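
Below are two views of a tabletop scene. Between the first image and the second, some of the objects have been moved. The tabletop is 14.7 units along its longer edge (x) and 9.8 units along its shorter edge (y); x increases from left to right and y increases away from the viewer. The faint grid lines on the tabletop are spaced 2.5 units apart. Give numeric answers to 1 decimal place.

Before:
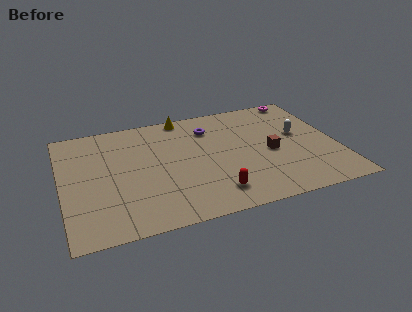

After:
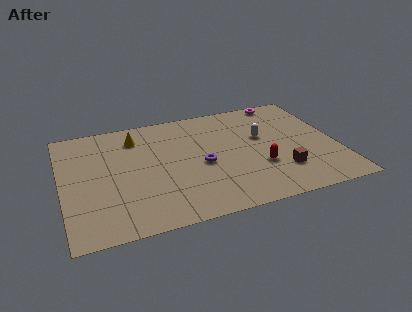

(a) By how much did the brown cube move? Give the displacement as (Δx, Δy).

(0.4, -1.8)

From the two frames, the brown cube sits at roughly (11.1, 4.4) before and (11.5, 2.6) after.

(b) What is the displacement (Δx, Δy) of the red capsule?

(2.6, 1.5)

The red capsule was at about (7.8, 1.8) and moved to about (10.4, 3.3).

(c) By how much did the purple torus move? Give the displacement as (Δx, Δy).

(-0.7, -3.1)

The purple torus was at about (8.1, 7.5) and moved to about (7.4, 4.4).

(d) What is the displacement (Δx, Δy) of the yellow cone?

(-2.7, -1.2)

The yellow cone was at about (6.8, 9.0) and moved to about (4.1, 7.8).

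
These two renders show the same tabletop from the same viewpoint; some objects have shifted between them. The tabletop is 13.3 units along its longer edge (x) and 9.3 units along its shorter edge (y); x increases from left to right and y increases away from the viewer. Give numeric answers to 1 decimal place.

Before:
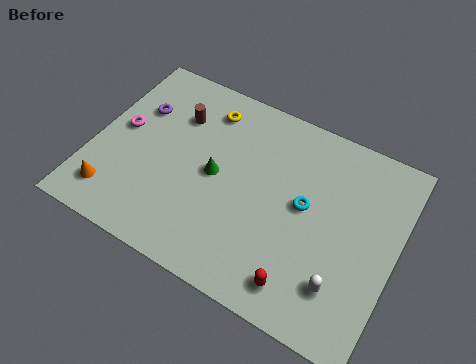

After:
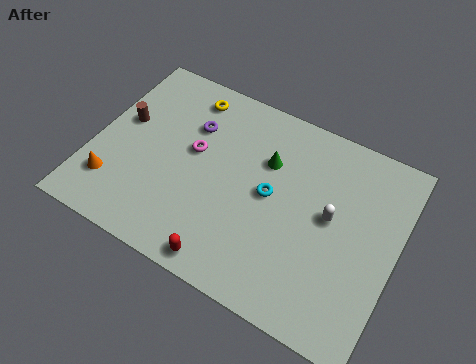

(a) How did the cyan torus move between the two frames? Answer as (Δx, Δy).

(-1.5, -0.2)

The cyan torus was at about (9.3, 5.0) and moved to about (7.8, 4.8).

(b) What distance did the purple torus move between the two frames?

2.4

The purple torus moved from about (1.6, 6.3) to (4.0, 6.5), a distance of √(2.4² + 0.2²) ≈ 2.4.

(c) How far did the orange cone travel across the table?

0.5

From (1.3, 1.7) to (1.2, 2.2), the orange cone covered √(0.1² + 0.5²) ≈ 0.5 units.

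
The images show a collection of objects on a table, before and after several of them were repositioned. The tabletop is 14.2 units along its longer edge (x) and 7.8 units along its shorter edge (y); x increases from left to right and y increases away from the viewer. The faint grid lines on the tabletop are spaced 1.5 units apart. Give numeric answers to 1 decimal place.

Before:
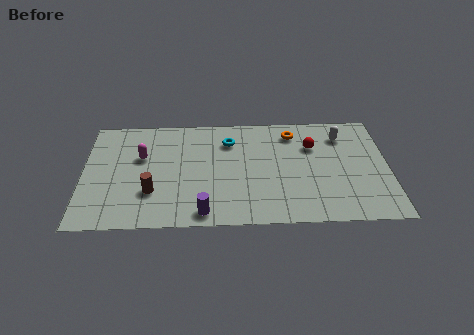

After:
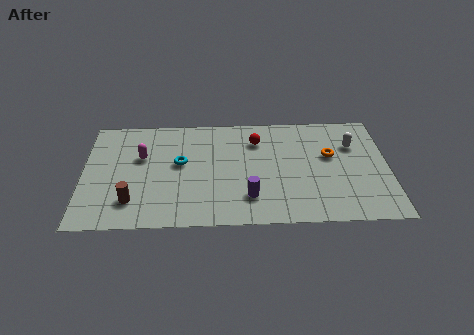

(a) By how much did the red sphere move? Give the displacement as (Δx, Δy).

(-2.6, 0.5)

The red sphere started near (10.7, 5.4) and ended near (8.1, 5.9).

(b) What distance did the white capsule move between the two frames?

0.9

From (12.1, 6.1) to (12.6, 5.4), the white capsule covered √(0.5² + 0.7²) ≈ 0.9 units.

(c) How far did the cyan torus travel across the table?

2.7

The cyan torus was near (6.8, 5.9) before and (4.5, 4.4) after, so it travelled √(2.3² + 1.5²) ≈ 2.7 units.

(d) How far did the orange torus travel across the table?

2.4

The orange torus was near (9.8, 6.4) before and (11.5, 4.7) after, so it travelled √(1.7² + 1.7²) ≈ 2.4 units.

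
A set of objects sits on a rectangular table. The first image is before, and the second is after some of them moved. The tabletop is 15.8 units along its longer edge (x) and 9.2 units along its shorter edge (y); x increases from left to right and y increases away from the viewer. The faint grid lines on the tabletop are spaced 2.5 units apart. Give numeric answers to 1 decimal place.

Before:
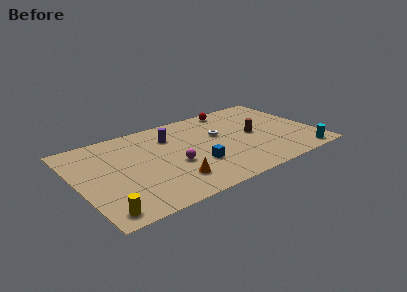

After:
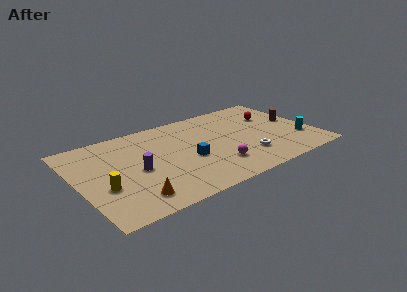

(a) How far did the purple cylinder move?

3.7

The purple cylinder was near (6.5, 6.8) before and (3.8, 4.2) after, so it travelled √(2.7² + 2.6²) ≈ 3.7 units.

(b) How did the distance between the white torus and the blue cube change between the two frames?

+0.7

They were about 3.3 units apart before and 4.0 after — 0.7 units further apart.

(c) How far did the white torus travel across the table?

3.5

The white torus was near (9.6, 5.6) before and (10.9, 2.4) after, so it travelled √(1.3² + 3.2²) ≈ 3.5 units.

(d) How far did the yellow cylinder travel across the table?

2.3

From (1.1, 1.1) to (1.5, 3.4), the yellow cylinder covered √(0.4² + 2.3²) ≈ 2.3 units.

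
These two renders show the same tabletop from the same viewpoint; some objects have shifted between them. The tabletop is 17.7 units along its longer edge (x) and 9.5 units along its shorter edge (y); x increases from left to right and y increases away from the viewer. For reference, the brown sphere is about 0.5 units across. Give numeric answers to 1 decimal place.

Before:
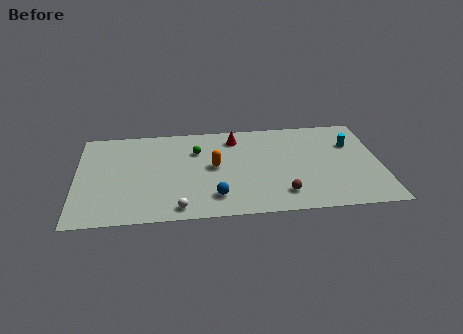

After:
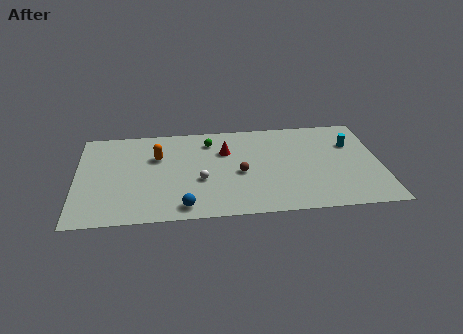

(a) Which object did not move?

the cyan cylinder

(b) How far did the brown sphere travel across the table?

3.3

The brown sphere was near (11.9, 1.9) before and (9.5, 4.2) after, so it travelled √(2.4² + 2.3²) ≈ 3.3 units.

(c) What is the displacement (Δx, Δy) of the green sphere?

(0.8, 0.9)

The green sphere started near (7.0, 6.7) and ended near (7.8, 7.6).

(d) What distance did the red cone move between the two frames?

1.4

The red cone moved from about (9.3, 7.8) to (8.7, 6.5), a distance of √(0.6² + 1.3²) ≈ 1.4.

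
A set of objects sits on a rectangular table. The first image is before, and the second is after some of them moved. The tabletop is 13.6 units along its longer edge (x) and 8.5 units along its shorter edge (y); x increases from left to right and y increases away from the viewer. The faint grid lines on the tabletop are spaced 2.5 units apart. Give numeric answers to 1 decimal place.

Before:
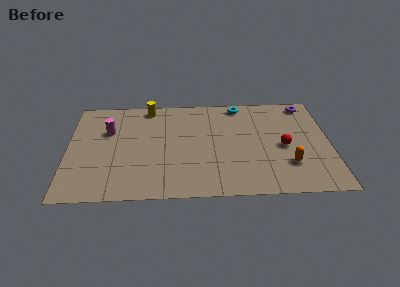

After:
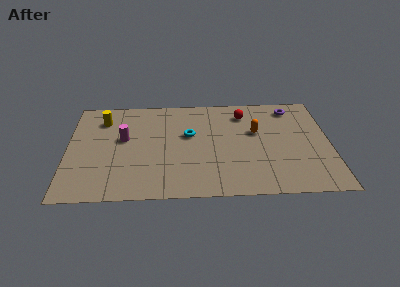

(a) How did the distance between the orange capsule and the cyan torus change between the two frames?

-2.2

They were about 5.7 units apart before and 3.5 after — 2.2 units closer together.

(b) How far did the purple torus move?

0.9

The purple torus was near (12.5, 7.5) before and (11.7, 7.2) after, so it travelled √(0.8² + 0.3²) ≈ 0.9 units.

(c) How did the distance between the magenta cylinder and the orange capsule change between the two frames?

-2.9

The distance was about 9.8 in the first image and 6.9 in the second, so they moved 2.9 units closer together.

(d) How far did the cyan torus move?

3.7

The cyan torus moved from about (9.0, 7.6) to (6.3, 5.1), a distance of √(2.7² + 2.5²) ≈ 3.7.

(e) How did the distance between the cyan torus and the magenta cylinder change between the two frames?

-3.8

Before: roughly 7.2 units apart; after: 3.4. That's 3.8 units closer together.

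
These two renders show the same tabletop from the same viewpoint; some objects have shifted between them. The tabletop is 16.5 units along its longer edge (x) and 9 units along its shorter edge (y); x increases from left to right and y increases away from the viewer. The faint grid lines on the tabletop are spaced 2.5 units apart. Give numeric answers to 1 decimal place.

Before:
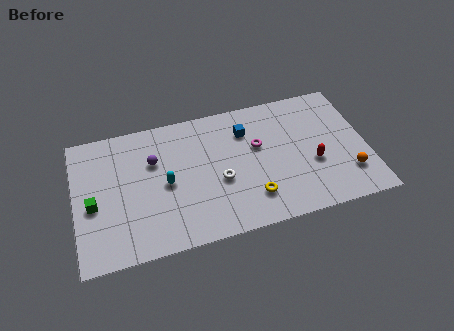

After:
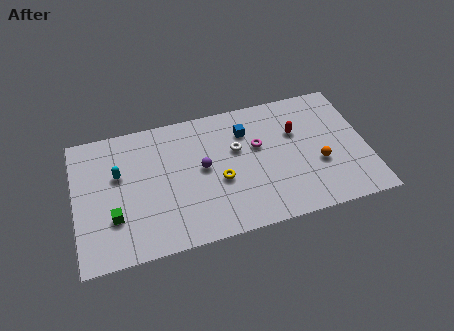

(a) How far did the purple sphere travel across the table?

3.0

The purple sphere was near (4.5, 6.0) before and (7.2, 4.8) after, so it travelled √(2.7² + 1.2²) ≈ 3.0 units.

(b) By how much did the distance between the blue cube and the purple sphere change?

-2.1

They were about 5.3 units apart before and 3.2 after — 2.1 units closer together.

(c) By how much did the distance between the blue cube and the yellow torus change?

-1.2

The distance was about 4.6 in the first image and 3.4 in the second, so they moved 1.2 units closer together.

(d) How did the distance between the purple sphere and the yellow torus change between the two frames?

-5.2

Before: roughly 6.6 units apart; after: 1.4. That's 5.2 units closer together.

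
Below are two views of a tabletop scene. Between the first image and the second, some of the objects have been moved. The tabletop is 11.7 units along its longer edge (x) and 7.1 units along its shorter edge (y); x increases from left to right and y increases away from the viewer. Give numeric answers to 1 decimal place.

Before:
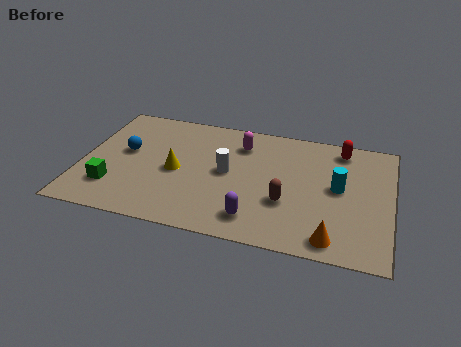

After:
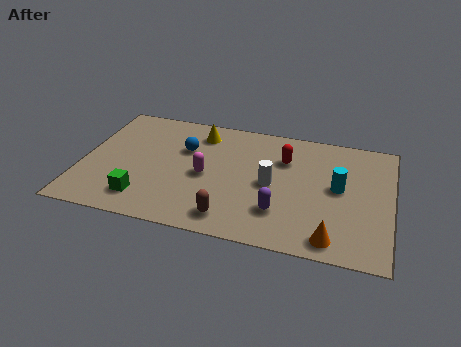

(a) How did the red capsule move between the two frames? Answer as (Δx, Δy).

(-2.1, -1.1)

From the two frames, the red capsule sits at roughly (9.7, 6.1) before and (7.6, 5.0) after.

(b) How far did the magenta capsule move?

2.5

The magenta capsule moved from about (5.9, 5.5) to (4.7, 3.3), a distance of √(1.2² + 2.2²) ≈ 2.5.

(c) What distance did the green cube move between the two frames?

1.3

The green cube moved from about (1.3, 1.8) to (2.5, 1.4), a distance of √(1.2² + 0.4²) ≈ 1.3.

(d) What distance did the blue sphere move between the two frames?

2.3

From (1.6, 4.0) to (3.8, 4.7), the blue sphere covered √(2.2² + 0.7²) ≈ 2.3 units.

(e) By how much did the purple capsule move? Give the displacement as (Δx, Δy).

(0.9, 0.6)

The purple capsule was at about (6.7, 1.3) and moved to about (7.6, 1.9).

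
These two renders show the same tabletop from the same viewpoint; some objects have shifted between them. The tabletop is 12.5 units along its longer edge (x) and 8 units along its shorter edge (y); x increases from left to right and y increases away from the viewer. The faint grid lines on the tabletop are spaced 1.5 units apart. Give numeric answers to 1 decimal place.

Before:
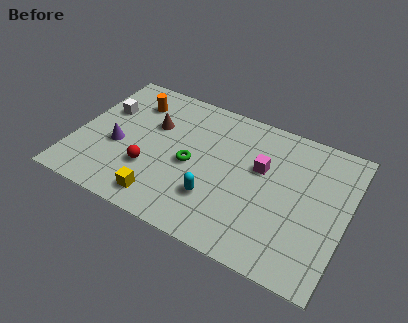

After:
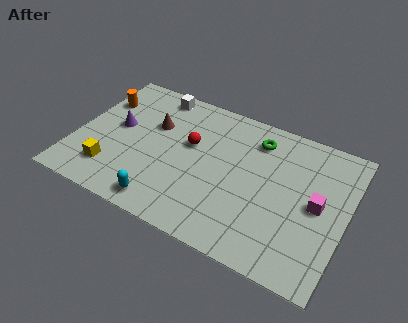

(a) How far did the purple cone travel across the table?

1.1

The purple cone moved from about (2.0, 3.3) to (1.8, 4.4), a distance of √(0.2² + 1.1²) ≈ 1.1.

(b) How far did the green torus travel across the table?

3.8

From (5.4, 3.7) to (8.1, 6.4), the green torus covered √(2.7² + 2.7²) ≈ 3.8 units.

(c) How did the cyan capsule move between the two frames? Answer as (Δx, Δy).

(-2.2, -1.3)

From the two frames, the cyan capsule sits at roughly (6.7, 2.3) before and (4.5, 1.0) after.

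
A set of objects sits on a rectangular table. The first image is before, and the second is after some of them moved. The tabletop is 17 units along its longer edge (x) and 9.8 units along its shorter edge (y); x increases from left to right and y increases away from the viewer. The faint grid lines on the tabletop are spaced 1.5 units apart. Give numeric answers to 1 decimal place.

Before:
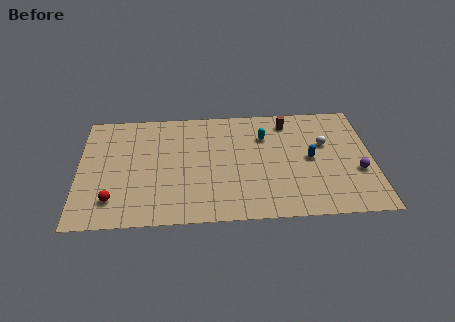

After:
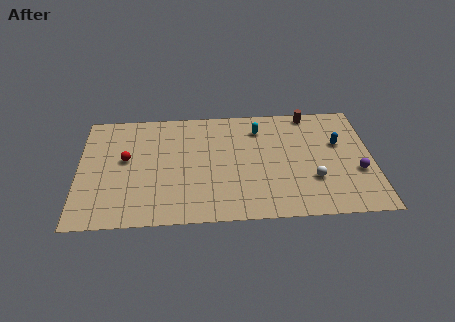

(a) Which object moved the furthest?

the red sphere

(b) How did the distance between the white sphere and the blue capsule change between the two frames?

+1.9

Before: roughly 1.5 units apart; after: 3.4. That's 1.9 units further apart.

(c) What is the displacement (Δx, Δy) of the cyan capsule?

(-0.3, 0.7)

From the two frames, the cyan capsule sits at roughly (10.8, 7.0) before and (10.5, 7.7) after.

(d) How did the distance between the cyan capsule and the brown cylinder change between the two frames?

+1.4

Before: roughly 1.8 units apart; after: 3.2. That's 1.4 units further apart.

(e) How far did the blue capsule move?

2.1

The blue capsule moved from about (13.4, 4.9) to (15.1, 6.1), a distance of √(1.7² + 1.2²) ≈ 2.1.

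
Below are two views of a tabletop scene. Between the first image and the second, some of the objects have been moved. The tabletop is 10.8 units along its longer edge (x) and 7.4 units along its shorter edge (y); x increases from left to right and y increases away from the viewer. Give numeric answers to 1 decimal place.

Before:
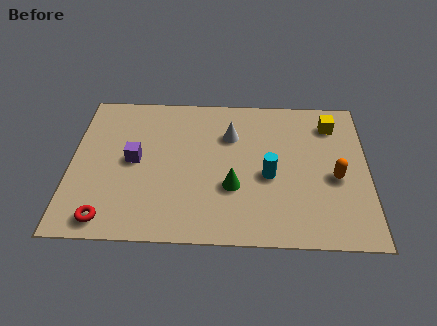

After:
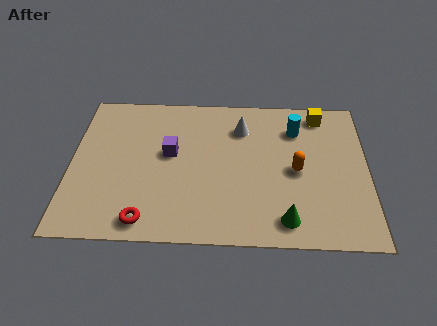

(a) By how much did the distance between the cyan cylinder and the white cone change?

-0.4

Before: roughly 2.4 units apart; after: 2.0. That's 0.4 units closer together.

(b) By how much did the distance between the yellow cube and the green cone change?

+0.6

Before: roughly 4.9 units apart; after: 5.5. That's 0.6 units further apart.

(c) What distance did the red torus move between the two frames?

1.4

The red torus moved from about (1.4, 0.9) to (2.8, 0.9), a distance of √(1.4² + 0.0²) ≈ 1.4.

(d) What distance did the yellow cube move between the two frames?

0.6

The yellow cube moved from about (9.5, 5.9) to (9.1, 6.4), a distance of √(0.4² + 0.5²) ≈ 0.6.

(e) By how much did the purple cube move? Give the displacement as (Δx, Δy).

(1.3, 0.4)

The purple cube started near (2.3, 3.8) and ended near (3.6, 4.2).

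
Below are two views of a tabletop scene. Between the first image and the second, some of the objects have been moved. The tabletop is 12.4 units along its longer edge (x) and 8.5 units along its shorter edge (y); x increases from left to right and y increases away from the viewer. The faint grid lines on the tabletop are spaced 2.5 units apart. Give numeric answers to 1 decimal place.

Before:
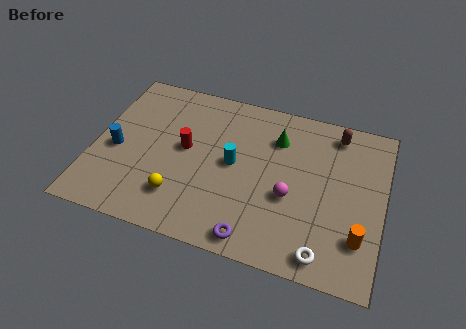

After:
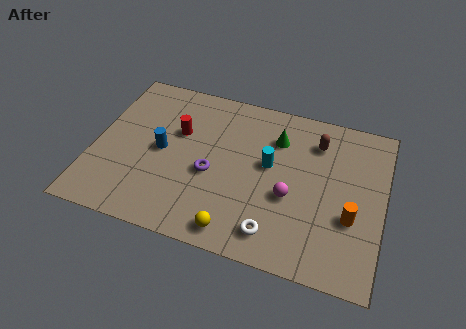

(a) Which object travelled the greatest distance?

the purple torus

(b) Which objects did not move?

the green cone and the magenta sphere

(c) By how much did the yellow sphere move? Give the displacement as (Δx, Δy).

(2.5, -1.0)

From the two frames, the yellow sphere sits at roughly (3.9, 2.0) before and (6.4, 1.0) after.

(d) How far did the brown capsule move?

1.1

The brown capsule was near (10.2, 7.3) before and (9.4, 6.6) after, so it travelled √(0.8² + 0.7²) ≈ 1.1 units.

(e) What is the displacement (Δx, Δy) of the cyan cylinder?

(1.5, 0.4)

The cyan cylinder started near (6.0, 4.4) and ended near (7.5, 4.8).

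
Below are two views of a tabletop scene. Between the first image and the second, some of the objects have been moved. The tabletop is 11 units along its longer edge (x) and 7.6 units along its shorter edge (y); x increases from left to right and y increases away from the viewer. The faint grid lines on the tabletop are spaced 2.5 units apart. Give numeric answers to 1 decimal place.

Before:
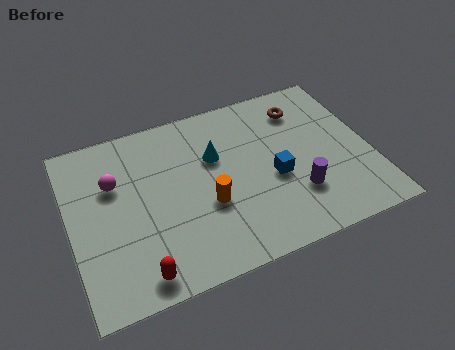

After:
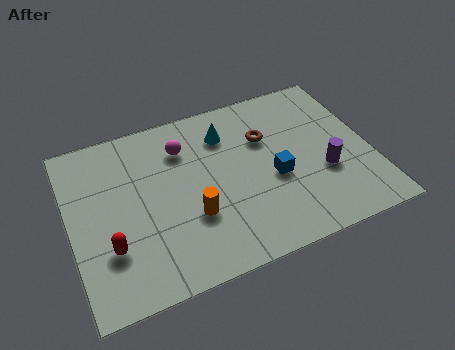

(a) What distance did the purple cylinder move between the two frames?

1.3

From (8.1, 2.2) to (9.2, 2.8), the purple cylinder covered √(1.1² + 0.6²) ≈ 1.3 units.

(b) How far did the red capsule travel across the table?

1.7

The red capsule was near (2.2, 0.9) before and (1.3, 2.3) after, so it travelled √(0.9² + 1.4²) ≈ 1.7 units.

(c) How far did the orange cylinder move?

0.7

From (4.9, 2.9) to (4.3, 2.6), the orange cylinder covered √(0.6² + 0.3²) ≈ 0.7 units.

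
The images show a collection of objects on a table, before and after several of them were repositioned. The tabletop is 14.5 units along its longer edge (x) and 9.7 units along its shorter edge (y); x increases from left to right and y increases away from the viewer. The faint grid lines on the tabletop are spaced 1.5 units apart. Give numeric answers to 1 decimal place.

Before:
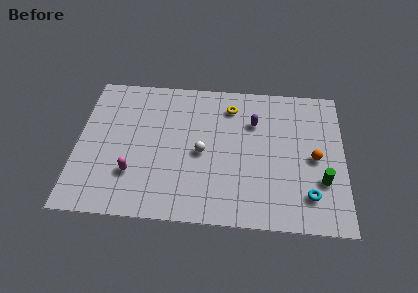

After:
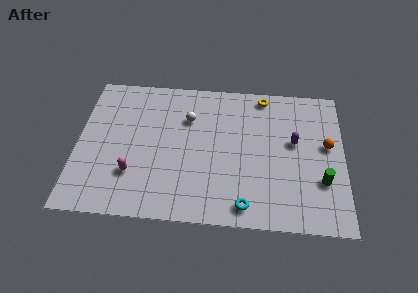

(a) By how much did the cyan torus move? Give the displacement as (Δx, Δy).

(-3.4, -0.9)

The cyan torus was at about (12.6, 2.1) and moved to about (9.2, 1.2).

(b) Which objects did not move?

the green cylinder and the magenta capsule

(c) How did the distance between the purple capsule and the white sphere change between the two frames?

+2.3

The distance was about 3.6 in the first image and 5.9 in the second, so they moved 2.3 units further apart.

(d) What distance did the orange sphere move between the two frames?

1.1

From (12.9, 4.6) to (13.6, 5.5), the orange sphere covered √(0.7² + 0.9²) ≈ 1.1 units.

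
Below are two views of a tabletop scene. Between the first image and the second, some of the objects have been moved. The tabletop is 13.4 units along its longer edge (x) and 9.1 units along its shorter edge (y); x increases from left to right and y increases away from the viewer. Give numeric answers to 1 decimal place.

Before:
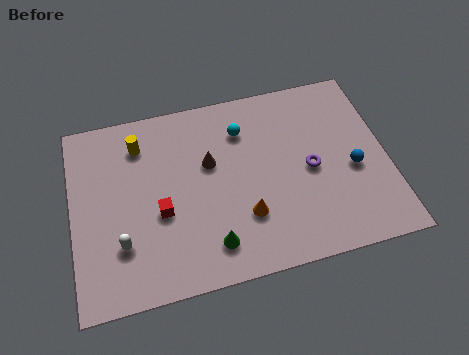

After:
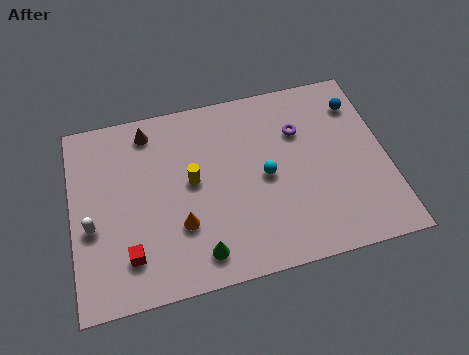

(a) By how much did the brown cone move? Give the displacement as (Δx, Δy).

(-2.5, 2.2)

The brown cone was at about (5.9, 5.6) and moved to about (3.4, 7.8).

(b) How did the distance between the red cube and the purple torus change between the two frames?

+2.2

The distance was about 6.4 in the first image and 8.6 in the second, so they moved 2.2 units further apart.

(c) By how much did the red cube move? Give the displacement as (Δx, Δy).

(-1.4, -1.7)

From the two frames, the red cube sits at roughly (3.7, 3.7) before and (2.3, 2.0) after.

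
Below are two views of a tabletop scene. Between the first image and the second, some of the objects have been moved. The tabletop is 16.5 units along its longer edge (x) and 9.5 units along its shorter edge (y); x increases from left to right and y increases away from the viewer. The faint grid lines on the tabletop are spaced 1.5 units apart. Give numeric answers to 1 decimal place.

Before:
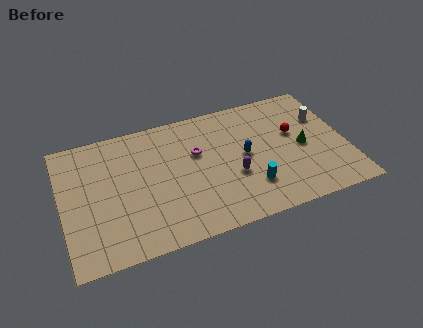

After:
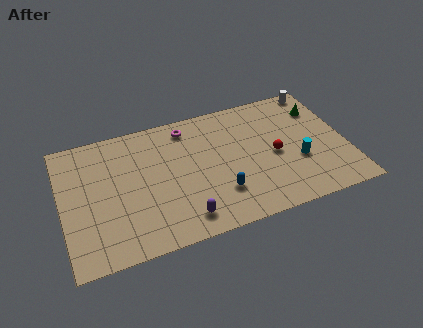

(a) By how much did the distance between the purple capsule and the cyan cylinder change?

+5.8

Before: roughly 1.4 units apart; after: 7.2. That's 5.8 units further apart.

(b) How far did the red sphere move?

1.8

From (13.6, 5.7) to (12.3, 4.4), the red sphere covered √(1.3² + 1.3²) ≈ 1.8 units.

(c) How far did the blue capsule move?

2.9

The blue capsule was near (10.6, 4.9) before and (8.9, 2.6) after, so it travelled √(1.7² + 2.3²) ≈ 2.9 units.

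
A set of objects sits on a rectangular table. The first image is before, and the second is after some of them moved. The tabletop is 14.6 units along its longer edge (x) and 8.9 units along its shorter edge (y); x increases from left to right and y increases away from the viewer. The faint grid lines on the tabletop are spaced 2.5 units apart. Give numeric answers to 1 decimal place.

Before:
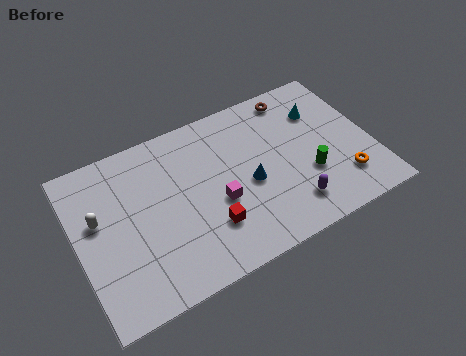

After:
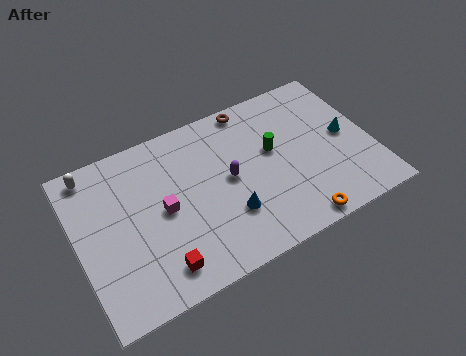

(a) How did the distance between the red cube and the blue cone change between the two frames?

+1.2

They were about 2.6 units apart before and 3.8 after — 1.2 units further apart.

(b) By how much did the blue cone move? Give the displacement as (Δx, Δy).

(-1.2, -1.2)

The blue cone was at about (8.4, 3.9) and moved to about (7.2, 2.7).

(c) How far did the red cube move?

2.8

The red cube moved from about (6.2, 2.5) to (3.6, 1.5), a distance of √(2.6² + 1.0²) ≈ 2.8.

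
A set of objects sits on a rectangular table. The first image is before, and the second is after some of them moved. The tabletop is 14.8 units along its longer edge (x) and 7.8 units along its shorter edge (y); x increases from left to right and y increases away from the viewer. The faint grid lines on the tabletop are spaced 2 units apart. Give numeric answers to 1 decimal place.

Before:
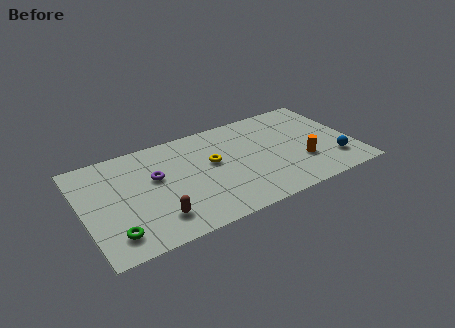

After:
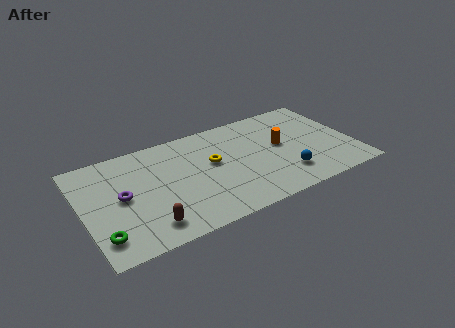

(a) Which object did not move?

the yellow torus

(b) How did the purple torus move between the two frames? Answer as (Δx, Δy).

(-1.9, -0.7)

The purple torus started near (4.0, 4.7) and ended near (2.1, 4.0).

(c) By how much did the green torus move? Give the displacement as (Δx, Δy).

(-0.6, 0.1)

The green torus was at about (1.4, 1.5) and moved to about (0.8, 1.6).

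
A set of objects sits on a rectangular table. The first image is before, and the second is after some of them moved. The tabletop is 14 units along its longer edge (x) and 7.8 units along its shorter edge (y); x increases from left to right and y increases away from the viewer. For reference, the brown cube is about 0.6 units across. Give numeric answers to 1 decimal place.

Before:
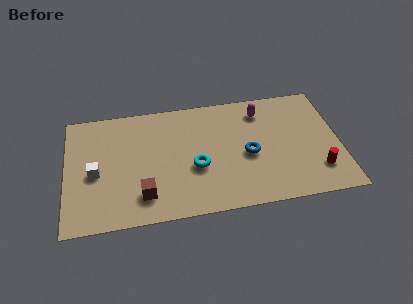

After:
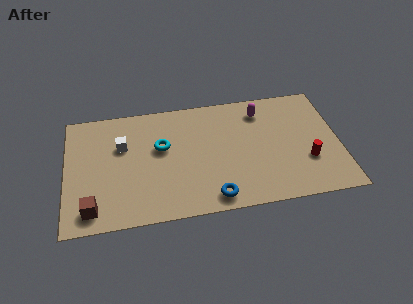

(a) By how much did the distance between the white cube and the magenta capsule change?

-1.7

The distance was about 9.0 in the first image and 7.3 in the second, so they moved 1.7 units closer together.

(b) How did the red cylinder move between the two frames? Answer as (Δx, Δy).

(-0.5, 0.7)

From the two frames, the red cylinder sits at roughly (12.8, 1.9) before and (12.3, 2.6) after.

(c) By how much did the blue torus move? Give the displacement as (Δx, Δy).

(-1.9, -2.5)

From the two frames, the blue torus sits at roughly (9.3, 3.5) before and (7.4, 1.0) after.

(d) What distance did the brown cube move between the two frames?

2.6

The brown cube was near (3.9, 1.7) before and (1.3, 1.2) after, so it travelled √(2.6² + 0.5²) ≈ 2.6 units.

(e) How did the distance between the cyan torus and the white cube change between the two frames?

-3.1

Before: roughly 5.1 units apart; after: 2.0. That's 3.1 units closer together.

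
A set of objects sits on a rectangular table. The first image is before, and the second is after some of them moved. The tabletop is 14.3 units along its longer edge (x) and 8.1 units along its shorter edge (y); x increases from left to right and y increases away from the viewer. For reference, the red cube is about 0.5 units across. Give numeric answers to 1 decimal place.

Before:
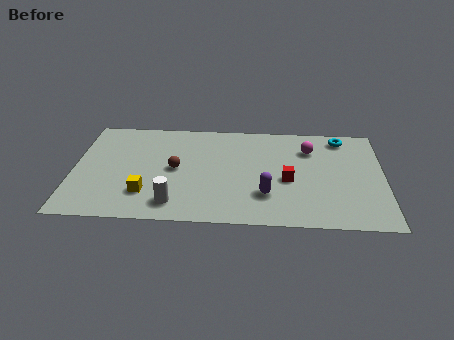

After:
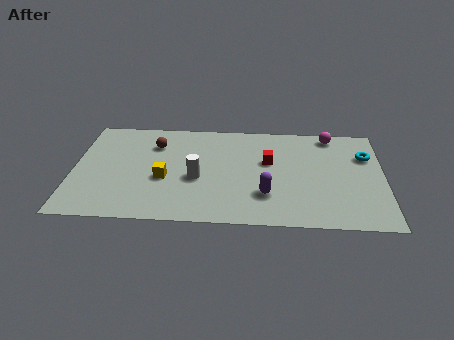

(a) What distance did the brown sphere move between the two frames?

2.1

From (4.7, 4.1) to (3.7, 6.0), the brown sphere covered √(1.0² + 1.9²) ≈ 2.1 units.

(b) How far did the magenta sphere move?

1.6

From (10.9, 6.0) to (11.9, 7.2), the magenta sphere covered √(1.0² + 1.2²) ≈ 1.6 units.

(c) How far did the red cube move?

1.7

The red cube was near (9.9, 3.5) before and (9.0, 4.9) after, so it travelled √(0.9² + 1.4²) ≈ 1.7 units.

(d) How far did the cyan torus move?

1.8

The cyan torus moved from about (12.4, 7.0) to (13.5, 5.6), a distance of √(1.1² + 1.4²) ≈ 1.8.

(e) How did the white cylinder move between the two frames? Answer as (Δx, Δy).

(1.0, 2.0)

From the two frames, the white cylinder sits at roughly (4.7, 1.4) before and (5.7, 3.4) after.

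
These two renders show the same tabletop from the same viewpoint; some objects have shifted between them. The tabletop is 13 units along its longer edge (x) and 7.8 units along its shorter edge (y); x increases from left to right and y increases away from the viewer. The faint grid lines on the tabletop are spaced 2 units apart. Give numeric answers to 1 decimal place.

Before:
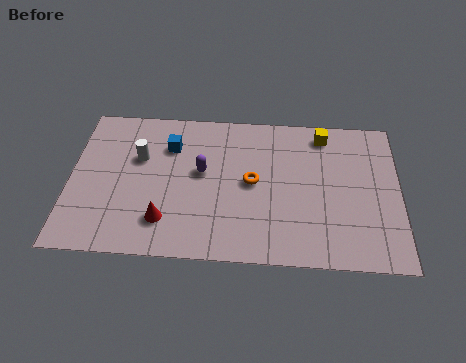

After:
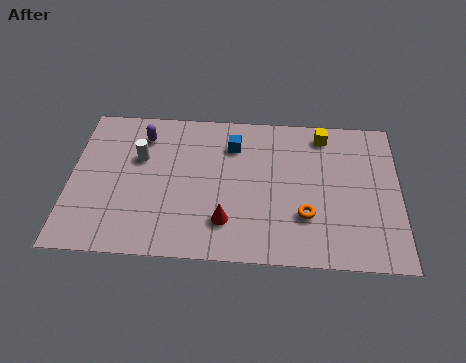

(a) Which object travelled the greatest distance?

the purple capsule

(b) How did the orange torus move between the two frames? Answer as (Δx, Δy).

(2.1, -1.6)

The orange torus started near (7.2, 4.0) and ended near (9.3, 2.4).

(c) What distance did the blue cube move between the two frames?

2.5

The blue cube was near (3.9, 5.7) before and (6.4, 5.9) after, so it travelled √(2.5² + 0.2²) ≈ 2.5 units.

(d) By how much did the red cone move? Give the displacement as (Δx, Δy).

(2.4, 0.1)

The red cone was at about (3.8, 1.8) and moved to about (6.2, 1.9).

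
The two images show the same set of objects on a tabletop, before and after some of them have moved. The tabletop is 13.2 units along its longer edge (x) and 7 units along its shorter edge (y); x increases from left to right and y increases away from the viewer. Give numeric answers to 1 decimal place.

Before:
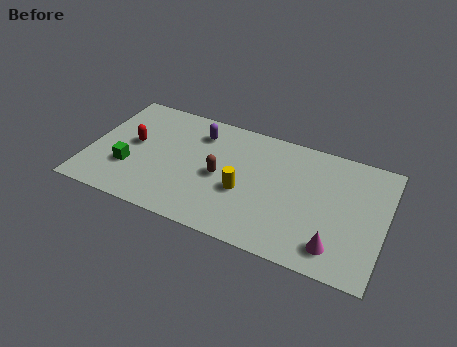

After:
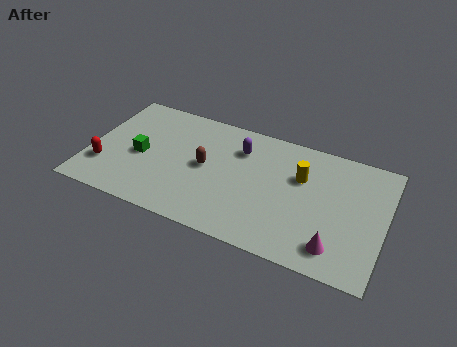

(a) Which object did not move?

the magenta cone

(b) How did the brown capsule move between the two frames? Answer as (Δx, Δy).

(-0.7, 0.3)

The brown capsule was at about (5.9, 3.3) and moved to about (5.2, 3.6).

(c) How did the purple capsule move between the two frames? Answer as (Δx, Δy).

(1.9, -0.3)

The purple capsule started near (4.7, 5.5) and ended near (6.6, 5.2).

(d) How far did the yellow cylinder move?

3.0

The yellow cylinder moved from about (7.0, 2.8) to (9.4, 4.6), a distance of √(2.4² + 1.8²) ≈ 3.0.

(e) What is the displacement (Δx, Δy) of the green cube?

(0.4, 0.9)

The green cube was at about (1.9, 2.3) and moved to about (2.3, 3.2).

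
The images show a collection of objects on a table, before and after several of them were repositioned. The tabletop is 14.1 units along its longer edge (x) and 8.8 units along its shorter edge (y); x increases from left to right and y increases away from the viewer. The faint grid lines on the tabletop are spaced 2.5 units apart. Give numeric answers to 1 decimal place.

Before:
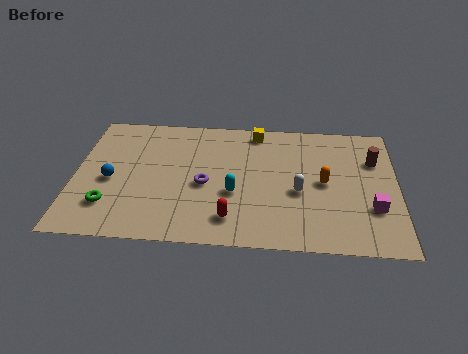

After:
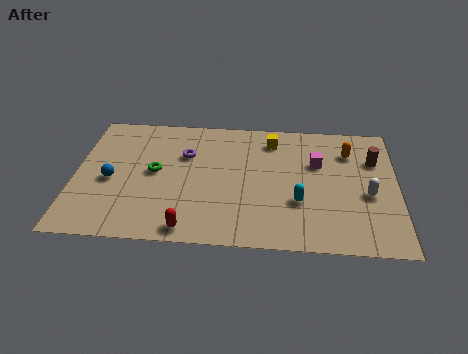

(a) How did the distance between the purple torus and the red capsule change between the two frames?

+2.5

The distance was about 2.5 in the first image and 5.0 in the second, so they moved 2.5 units further apart.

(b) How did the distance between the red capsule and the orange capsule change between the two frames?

+4.1

The distance was about 4.8 in the first image and 8.9 in the second, so they moved 4.1 units further apart.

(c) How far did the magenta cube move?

3.8

From (13.0, 2.8) to (10.6, 5.7), the magenta cube covered √(2.4² + 2.9²) ≈ 3.8 units.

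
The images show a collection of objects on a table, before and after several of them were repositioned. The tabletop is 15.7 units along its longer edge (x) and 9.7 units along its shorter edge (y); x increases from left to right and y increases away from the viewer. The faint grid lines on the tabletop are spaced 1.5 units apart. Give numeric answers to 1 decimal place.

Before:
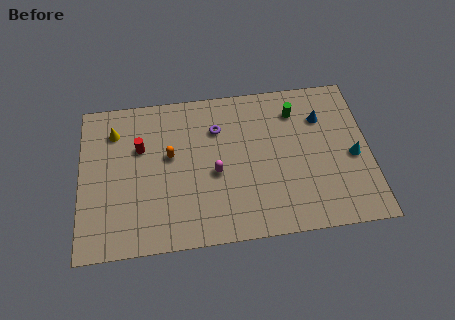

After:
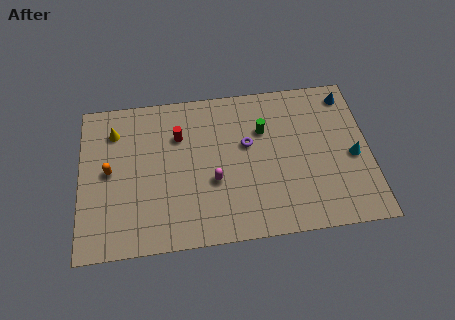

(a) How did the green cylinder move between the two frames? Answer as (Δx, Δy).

(-1.8, -1.0)

The green cylinder started near (11.8, 7.6) and ended near (10.0, 6.6).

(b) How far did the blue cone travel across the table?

2.0

From (13.2, 7.0) to (14.7, 8.3), the blue cone covered √(1.5² + 1.3²) ≈ 2.0 units.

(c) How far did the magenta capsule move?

0.5

The magenta capsule moved from about (7.3, 4.2) to (7.2, 3.7), a distance of √(0.1² + 0.5²) ≈ 0.5.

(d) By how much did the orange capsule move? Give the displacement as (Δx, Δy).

(-3.3, -0.6)

From the two frames, the orange capsule sits at roughly (4.9, 5.6) before and (1.6, 5.0) after.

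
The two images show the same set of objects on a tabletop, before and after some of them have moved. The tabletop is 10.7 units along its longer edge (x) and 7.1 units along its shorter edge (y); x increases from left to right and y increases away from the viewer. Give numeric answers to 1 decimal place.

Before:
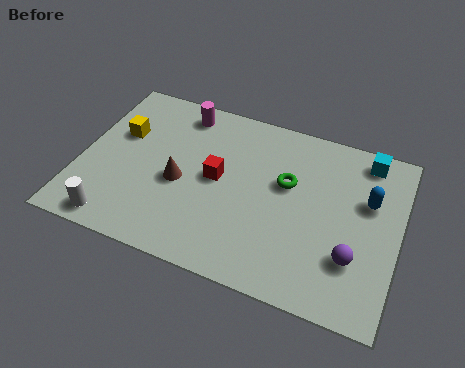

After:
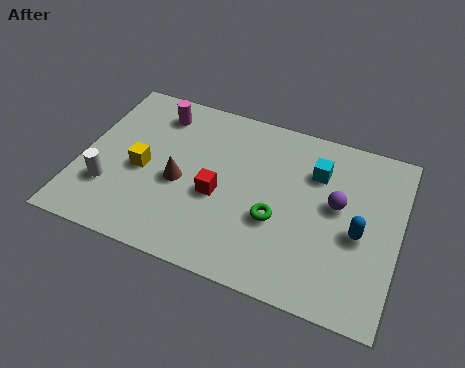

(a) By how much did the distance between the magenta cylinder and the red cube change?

+0.9

They were about 2.8 units apart before and 3.7 after — 0.9 units further apart.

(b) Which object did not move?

the brown cone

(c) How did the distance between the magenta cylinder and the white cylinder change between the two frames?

-1.6

Before: roughly 5.5 units apart; after: 3.9. That's 1.6 units closer together.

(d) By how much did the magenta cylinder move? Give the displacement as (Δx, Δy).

(-0.8, -0.3)

From the two frames, the magenta cylinder sits at roughly (3.1, 6.1) before and (2.3, 5.8) after.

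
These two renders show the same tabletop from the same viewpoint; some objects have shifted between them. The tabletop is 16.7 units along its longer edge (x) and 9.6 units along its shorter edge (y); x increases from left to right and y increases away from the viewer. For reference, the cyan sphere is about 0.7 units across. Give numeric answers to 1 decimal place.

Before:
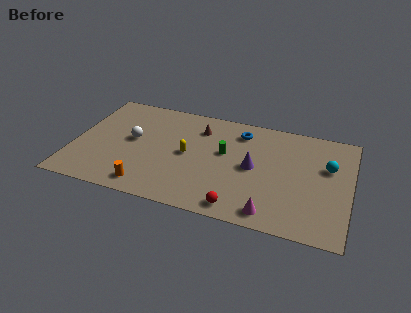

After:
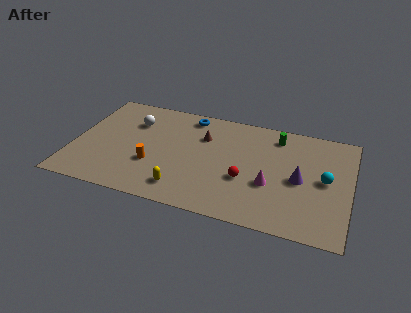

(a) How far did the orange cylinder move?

2.0

The orange cylinder moved from about (4.8, 1.3) to (4.9, 3.3), a distance of √(0.1² + 2.0²) ≈ 2.0.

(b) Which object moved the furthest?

the green cylinder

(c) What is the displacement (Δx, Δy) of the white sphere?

(-0.1, 1.7)

The white sphere was at about (3.5, 5.2) and moved to about (3.4, 6.9).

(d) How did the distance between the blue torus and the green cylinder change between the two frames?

+3.1

Before: roughly 2.3 units apart; after: 5.4. That's 3.1 units further apart.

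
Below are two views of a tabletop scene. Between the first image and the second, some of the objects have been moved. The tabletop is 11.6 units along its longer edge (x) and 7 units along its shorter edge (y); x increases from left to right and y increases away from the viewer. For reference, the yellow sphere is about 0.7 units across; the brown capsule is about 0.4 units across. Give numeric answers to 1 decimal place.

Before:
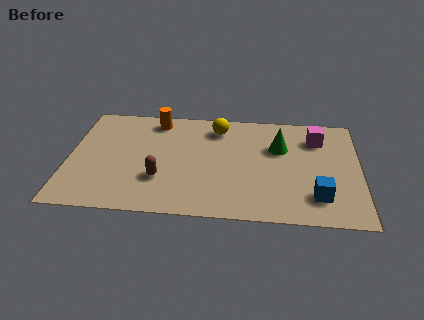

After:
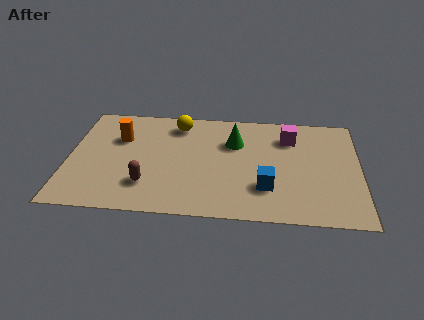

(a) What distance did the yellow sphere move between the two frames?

1.6

The yellow sphere moved from about (5.9, 5.7) to (4.3, 5.8), a distance of √(1.6² + 0.1²) ≈ 1.6.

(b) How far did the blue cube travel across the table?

2.0

From (9.9, 1.6) to (7.9, 2.0), the blue cube covered √(2.0² + 0.4²) ≈ 2.0 units.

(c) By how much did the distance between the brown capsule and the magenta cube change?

-0.3

Before: roughly 6.9 units apart; after: 6.6. That's 0.3 units closer together.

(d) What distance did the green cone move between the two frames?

1.8

The green cone was near (8.4, 4.6) before and (6.6, 4.8) after, so it travelled √(1.8² + 0.2²) ≈ 1.8 units.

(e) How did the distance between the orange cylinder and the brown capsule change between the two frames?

-0.7

They were about 3.8 units apart before and 3.1 after — 0.7 units closer together.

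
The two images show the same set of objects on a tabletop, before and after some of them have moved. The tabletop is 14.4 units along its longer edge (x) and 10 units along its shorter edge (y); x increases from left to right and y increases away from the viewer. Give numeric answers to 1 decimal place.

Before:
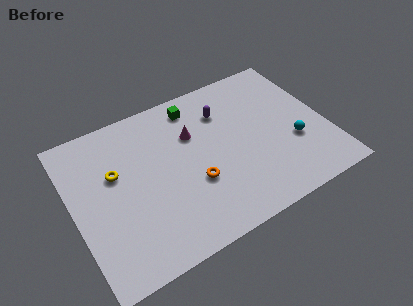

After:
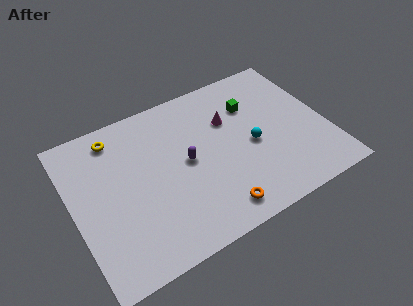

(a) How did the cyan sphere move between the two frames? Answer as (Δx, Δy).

(-2.3, 0.9)

The cyan sphere was at about (12.4, 3.6) and moved to about (10.1, 4.5).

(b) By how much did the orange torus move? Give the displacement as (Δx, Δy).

(0.9, -2.2)

The orange torus was at about (6.6, 3.6) and moved to about (7.5, 1.4).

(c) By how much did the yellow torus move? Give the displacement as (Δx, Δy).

(0.3, 2.3)

The yellow torus started near (2.5, 6.2) and ended near (2.8, 8.5).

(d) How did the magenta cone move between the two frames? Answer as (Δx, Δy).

(2.1, 0.0)

The magenta cone was at about (7.0, 6.7) and moved to about (9.1, 6.7).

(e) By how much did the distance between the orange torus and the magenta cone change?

+2.4

Before: roughly 3.1 units apart; after: 5.5. That's 2.4 units further apart.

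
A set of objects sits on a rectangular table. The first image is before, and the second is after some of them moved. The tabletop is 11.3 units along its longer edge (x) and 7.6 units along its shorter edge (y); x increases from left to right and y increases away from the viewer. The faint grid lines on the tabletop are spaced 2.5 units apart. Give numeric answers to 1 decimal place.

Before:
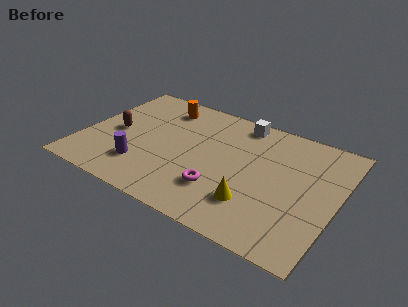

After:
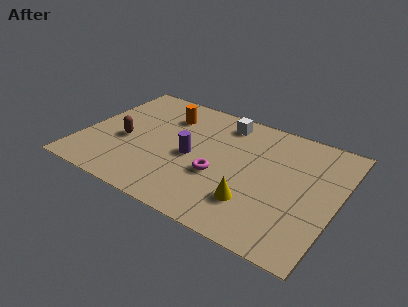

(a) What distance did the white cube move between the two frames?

0.8

The white cube moved from about (6.6, 6.7) to (5.9, 6.4), a distance of √(0.7² + 0.3²) ≈ 0.8.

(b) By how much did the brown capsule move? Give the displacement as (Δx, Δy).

(0.5, -0.4)

From the two frames, the brown capsule sits at roughly (1.4, 3.6) before and (1.9, 3.2) after.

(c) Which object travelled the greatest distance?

the purple cylinder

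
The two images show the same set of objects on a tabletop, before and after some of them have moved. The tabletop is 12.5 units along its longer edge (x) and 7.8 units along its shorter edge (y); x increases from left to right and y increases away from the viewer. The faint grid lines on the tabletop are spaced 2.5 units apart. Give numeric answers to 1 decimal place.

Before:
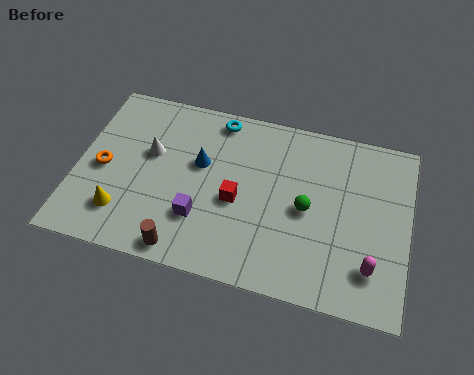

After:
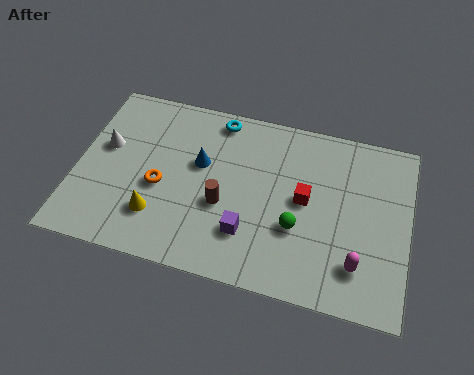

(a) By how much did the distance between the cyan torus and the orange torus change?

-1.2

They were about 5.3 units apart before and 4.1 after — 1.2 units closer together.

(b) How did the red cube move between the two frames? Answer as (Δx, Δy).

(2.5, 0.7)

The red cube started near (6.1, 3.4) and ended near (8.6, 4.1).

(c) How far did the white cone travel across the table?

1.7

The white cone was near (2.7, 4.7) before and (1.0, 4.6) after, so it travelled √(1.7² + 0.1²) ≈ 1.7 units.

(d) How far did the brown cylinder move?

2.6

The brown cylinder moved from about (4.3, 0.8) to (5.6, 3.1), a distance of √(1.3² + 2.3²) ≈ 2.6.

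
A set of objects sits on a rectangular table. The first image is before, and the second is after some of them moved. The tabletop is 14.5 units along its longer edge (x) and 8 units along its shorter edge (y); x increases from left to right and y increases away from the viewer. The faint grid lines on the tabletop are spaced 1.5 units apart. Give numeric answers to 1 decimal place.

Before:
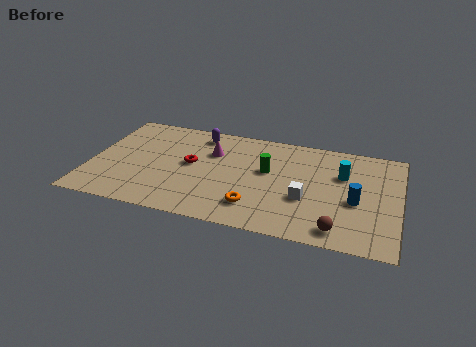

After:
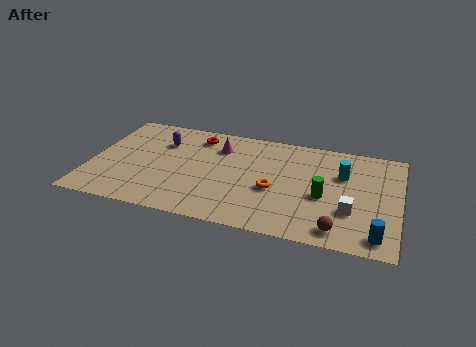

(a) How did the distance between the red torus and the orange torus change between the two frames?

+1.0

The distance was about 4.1 in the first image and 5.1 in the second, so they moved 1.0 units further apart.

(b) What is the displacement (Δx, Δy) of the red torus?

(0.1, 2.3)

The red torus started near (4.7, 4.3) and ended near (4.8, 6.6).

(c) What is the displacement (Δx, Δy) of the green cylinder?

(2.7, -1.3)

From the two frames, the green cylinder sits at roughly (8.3, 4.7) before and (11.0, 3.4) after.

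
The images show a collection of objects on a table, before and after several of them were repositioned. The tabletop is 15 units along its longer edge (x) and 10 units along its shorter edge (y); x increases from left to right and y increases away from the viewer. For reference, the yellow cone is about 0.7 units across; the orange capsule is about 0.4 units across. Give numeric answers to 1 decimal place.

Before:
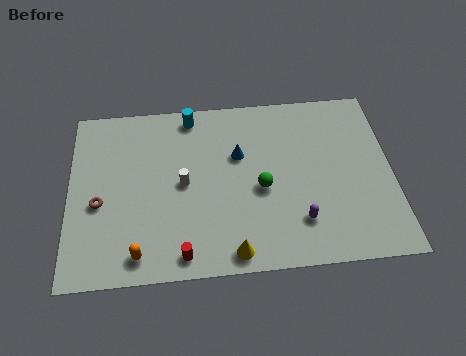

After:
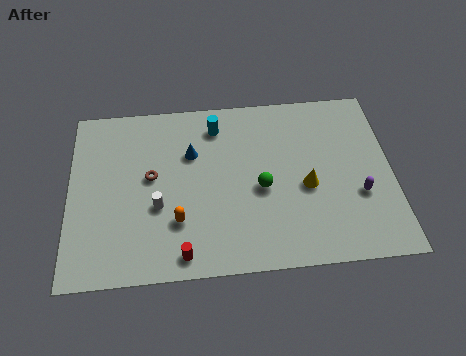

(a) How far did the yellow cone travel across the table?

4.8

The yellow cone moved from about (7.5, 1.0) to (11.0, 4.3), a distance of √(3.5² + 3.3²) ≈ 4.8.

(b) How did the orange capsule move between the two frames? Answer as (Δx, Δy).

(1.8, 1.6)

From the two frames, the orange capsule sits at roughly (3.2, 1.3) before and (5.0, 2.9) after.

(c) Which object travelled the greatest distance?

the yellow cone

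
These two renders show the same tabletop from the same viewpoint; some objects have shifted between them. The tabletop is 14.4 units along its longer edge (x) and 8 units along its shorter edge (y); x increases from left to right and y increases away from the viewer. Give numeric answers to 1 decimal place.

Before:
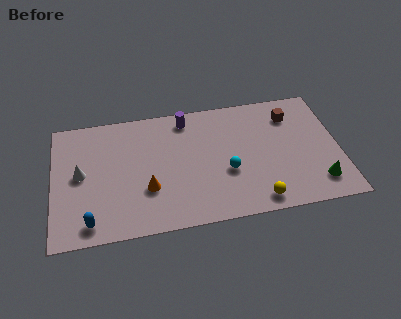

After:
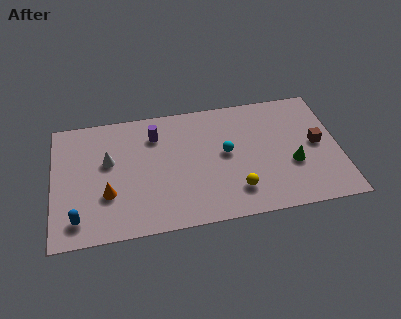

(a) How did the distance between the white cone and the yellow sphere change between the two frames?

-2.3

The distance was about 9.3 in the first image and 7.0 in the second, so they moved 2.3 units closer together.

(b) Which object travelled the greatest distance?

the brown cube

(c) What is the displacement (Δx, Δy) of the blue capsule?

(-0.6, 0.3)

From the two frames, the blue capsule sits at roughly (1.8, 1.1) before and (1.2, 1.4) after.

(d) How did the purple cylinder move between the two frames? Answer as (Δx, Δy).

(-1.6, -0.8)

From the two frames, the purple cylinder sits at roughly (6.8, 6.9) before and (5.2, 6.1) after.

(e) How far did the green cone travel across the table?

1.8

The green cone was near (13.2, 1.6) before and (12.0, 3.0) after, so it travelled √(1.2² + 1.4²) ≈ 1.8 units.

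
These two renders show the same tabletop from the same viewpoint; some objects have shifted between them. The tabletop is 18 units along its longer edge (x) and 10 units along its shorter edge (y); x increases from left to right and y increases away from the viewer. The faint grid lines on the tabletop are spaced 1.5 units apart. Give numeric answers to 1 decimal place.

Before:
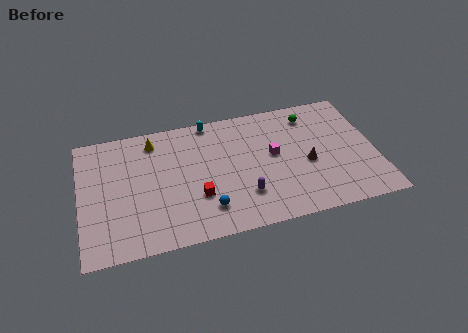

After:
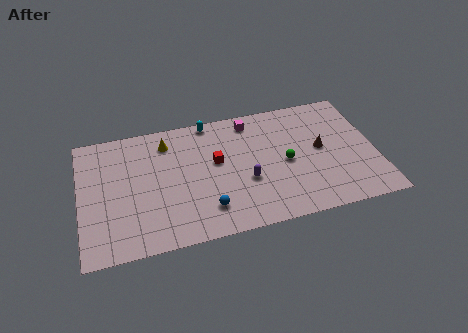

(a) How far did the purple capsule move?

1.1

The purple capsule was near (9.8, 2.7) before and (10.0, 3.8) after, so it travelled √(0.2² + 1.1²) ≈ 1.1 units.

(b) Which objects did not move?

the blue sphere and the cyan capsule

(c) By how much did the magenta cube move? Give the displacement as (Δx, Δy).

(-1.2, 3.1)

The magenta cube started near (11.8, 5.5) and ended near (10.6, 8.6).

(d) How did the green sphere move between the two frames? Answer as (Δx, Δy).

(-1.8, -3.5)

From the two frames, the green sphere sits at roughly (14.3, 8.2) before and (12.5, 4.7) after.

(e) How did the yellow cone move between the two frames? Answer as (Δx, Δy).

(0.8, -0.3)

The yellow cone was at about (4.6, 8.4) and moved to about (5.4, 8.1).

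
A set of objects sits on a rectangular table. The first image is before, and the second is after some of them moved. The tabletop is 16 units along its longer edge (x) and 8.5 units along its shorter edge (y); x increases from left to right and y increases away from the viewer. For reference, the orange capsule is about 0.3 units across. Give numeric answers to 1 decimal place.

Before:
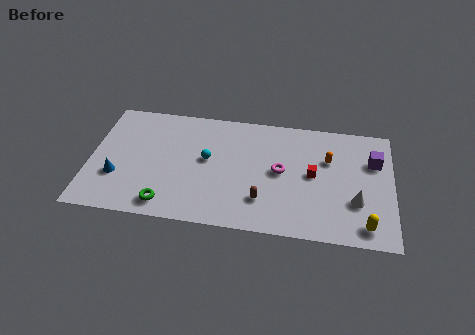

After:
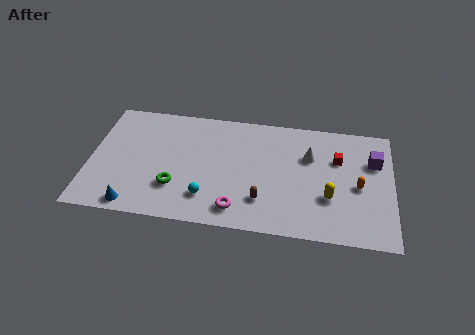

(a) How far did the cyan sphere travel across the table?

2.7

The cyan sphere was near (6.2, 4.7) before and (6.3, 2.0) after, so it travelled √(0.1² + 2.7²) ≈ 2.7 units.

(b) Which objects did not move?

the brown capsule and the purple cube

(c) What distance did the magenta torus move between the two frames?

3.7

The magenta torus was near (10.1, 4.4) before and (7.9, 1.4) after, so it travelled √(2.2² + 3.0²) ≈ 3.7 units.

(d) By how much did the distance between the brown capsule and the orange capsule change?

+0.5

Before: roughly 4.8 units apart; after: 5.3. That's 0.5 units further apart.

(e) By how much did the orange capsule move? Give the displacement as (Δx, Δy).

(1.6, -1.7)

The orange capsule was at about (12.6, 5.6) and moved to about (14.2, 3.9).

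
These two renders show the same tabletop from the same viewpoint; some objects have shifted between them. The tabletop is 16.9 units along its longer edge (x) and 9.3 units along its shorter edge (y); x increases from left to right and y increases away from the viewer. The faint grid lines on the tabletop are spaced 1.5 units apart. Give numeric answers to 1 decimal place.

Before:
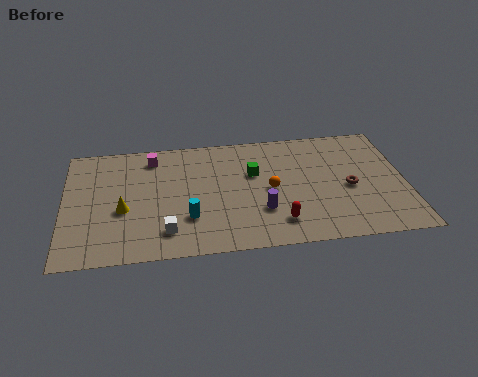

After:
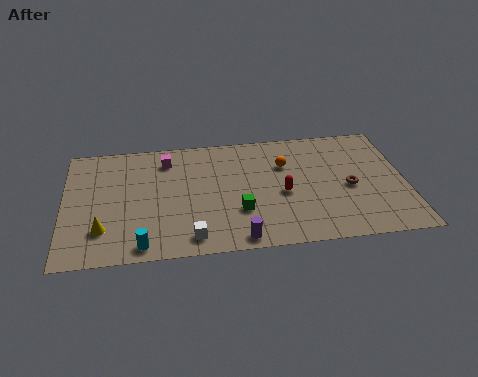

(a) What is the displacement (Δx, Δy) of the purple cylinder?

(-1.2, -2.0)

From the two frames, the purple cylinder sits at roughly (9.7, 2.9) before and (8.5, 0.9) after.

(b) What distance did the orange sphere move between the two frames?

2.1

The orange sphere was near (10.2, 4.5) before and (11.0, 6.4) after, so it travelled √(0.8² + 1.9²) ≈ 2.1 units.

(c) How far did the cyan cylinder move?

2.9

The cyan cylinder moved from about (6.1, 2.8) to (3.8, 1.0), a distance of √(2.3² + 1.8²) ≈ 2.9.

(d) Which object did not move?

the brown torus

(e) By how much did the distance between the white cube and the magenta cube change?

+0.4

Before: roughly 5.9 units apart; after: 6.3. That's 0.4 units further apart.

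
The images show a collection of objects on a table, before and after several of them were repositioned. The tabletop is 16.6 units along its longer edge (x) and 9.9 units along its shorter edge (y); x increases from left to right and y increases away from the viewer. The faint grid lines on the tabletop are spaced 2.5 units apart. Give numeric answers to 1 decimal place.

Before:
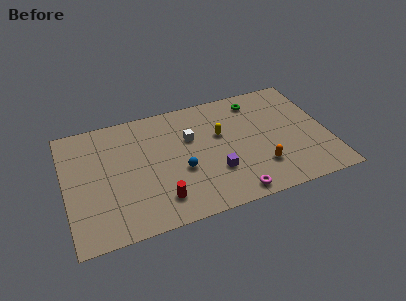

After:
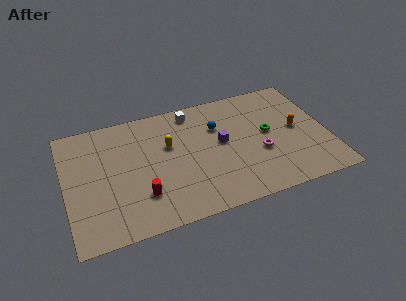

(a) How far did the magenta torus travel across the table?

3.4

The magenta torus moved from about (10.2, 1.0) to (12.2, 3.8), a distance of √(2.0² + 2.8²) ≈ 3.4.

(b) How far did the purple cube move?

2.4

From (9.3, 3.1) to (9.9, 5.4), the purple cube covered √(0.6² + 2.3²) ≈ 2.4 units.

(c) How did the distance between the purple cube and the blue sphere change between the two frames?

-0.8

They were about 2.2 units apart before and 1.4 after — 0.8 units closer together.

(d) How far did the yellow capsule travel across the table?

3.3

The yellow capsule was near (9.9, 6.1) before and (6.6, 6.2) after, so it travelled √(3.3² + 0.1²) ≈ 3.3 units.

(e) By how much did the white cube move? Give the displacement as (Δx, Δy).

(0.3, 2.2)

The white cube was at about (8.0, 6.4) and moved to about (8.3, 8.6).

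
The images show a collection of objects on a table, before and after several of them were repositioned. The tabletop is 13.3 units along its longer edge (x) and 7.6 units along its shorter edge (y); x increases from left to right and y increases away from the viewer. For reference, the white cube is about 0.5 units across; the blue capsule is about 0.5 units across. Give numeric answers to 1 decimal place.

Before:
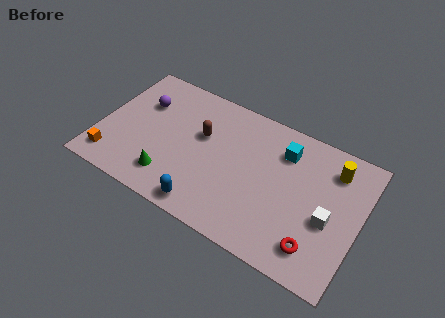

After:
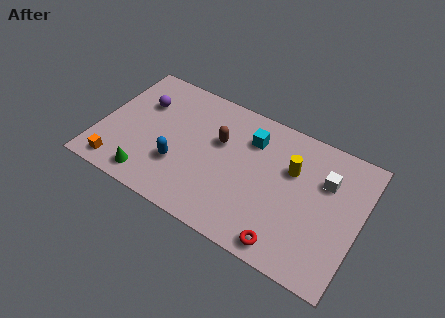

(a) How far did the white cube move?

2.0

The white cube was near (11.8, 3.2) before and (11.4, 5.2) after, so it travelled √(0.4² + 2.0²) ≈ 2.0 units.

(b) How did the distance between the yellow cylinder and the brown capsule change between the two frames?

-3.0

They were about 6.7 units apart before and 3.7 after — 3.0 units closer together.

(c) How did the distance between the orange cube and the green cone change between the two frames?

-1.4

Before: roughly 3.0 units apart; after: 1.6. That's 1.4 units closer together.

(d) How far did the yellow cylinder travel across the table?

2.2

The yellow cylinder was near (11.7, 6.0) before and (9.7, 5.0) after, so it travelled √(2.0² + 1.0²) ≈ 2.2 units.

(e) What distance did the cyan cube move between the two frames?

1.7

The cyan cube moved from about (9.2, 5.8) to (7.5, 5.7), a distance of √(1.7² + 0.1²) ≈ 1.7.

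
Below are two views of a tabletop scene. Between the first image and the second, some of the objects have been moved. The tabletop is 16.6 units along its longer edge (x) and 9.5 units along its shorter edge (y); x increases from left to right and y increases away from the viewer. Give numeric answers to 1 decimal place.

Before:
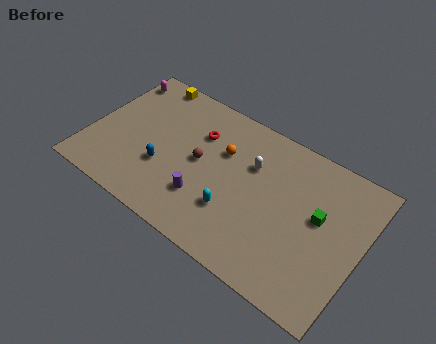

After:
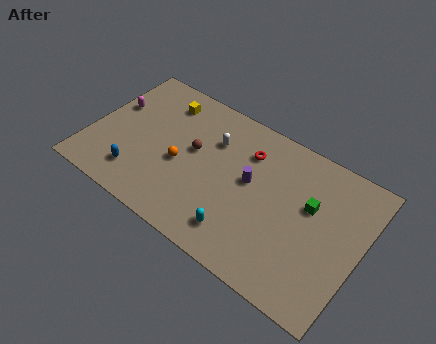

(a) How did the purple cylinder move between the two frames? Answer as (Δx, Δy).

(2.4, 2.6)

The purple cylinder was at about (7.4, 2.7) and moved to about (9.8, 5.3).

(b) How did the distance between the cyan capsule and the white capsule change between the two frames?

+2.0

The distance was about 3.5 in the first image and 5.5 in the second, so they moved 2.0 units further apart.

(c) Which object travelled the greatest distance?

the purple cylinder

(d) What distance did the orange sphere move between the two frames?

3.2

From (7.9, 6.3) to (5.6, 4.1), the orange sphere covered √(2.3² + 2.2²) ≈ 3.2 units.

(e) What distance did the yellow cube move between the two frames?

1.6

From (2.6, 8.7) to (3.8, 7.7), the yellow cube covered √(1.2² + 1.0²) ≈ 1.6 units.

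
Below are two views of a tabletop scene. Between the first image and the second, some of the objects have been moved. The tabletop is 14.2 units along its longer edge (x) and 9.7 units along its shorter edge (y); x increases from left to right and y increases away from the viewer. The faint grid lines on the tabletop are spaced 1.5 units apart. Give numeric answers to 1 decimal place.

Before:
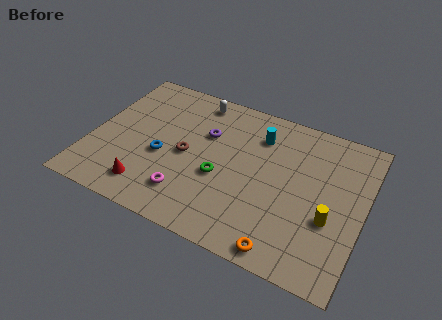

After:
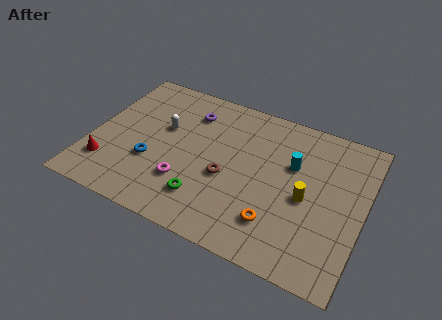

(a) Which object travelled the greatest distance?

the white capsule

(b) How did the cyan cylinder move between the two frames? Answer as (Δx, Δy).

(1.9, -1.2)

From the two frames, the cyan cylinder sits at roughly (8.5, 7.4) before and (10.4, 6.2) after.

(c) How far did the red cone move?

2.4

The red cone was near (3.4, 1.7) before and (1.1, 2.3) after, so it travelled √(2.3² + 0.6²) ≈ 2.4 units.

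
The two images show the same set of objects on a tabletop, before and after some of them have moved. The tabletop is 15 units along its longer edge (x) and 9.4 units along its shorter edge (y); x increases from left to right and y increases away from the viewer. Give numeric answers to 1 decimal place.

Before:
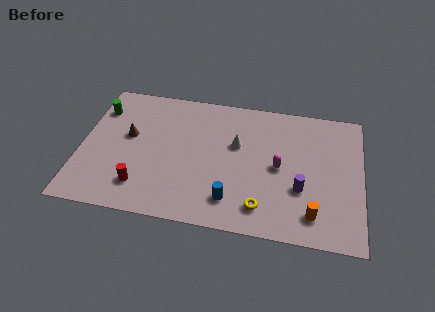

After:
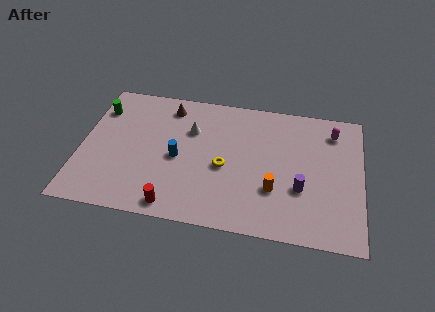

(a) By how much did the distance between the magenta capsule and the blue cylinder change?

+5.2

They were about 3.6 units apart before and 8.8 after — 5.2 units further apart.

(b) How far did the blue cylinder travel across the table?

3.8

The blue cylinder was near (8.2, 1.9) before and (5.2, 4.3) after, so it travelled √(3.0² + 2.4²) ≈ 3.8 units.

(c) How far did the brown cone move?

3.2

From (2.5, 5.4) to (4.5, 7.9), the brown cone covered √(2.0² + 2.5²) ≈ 3.2 units.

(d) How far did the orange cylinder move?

2.5

From (12.5, 1.7) to (10.4, 3.0), the orange cylinder covered √(2.1² + 1.3²) ≈ 2.5 units.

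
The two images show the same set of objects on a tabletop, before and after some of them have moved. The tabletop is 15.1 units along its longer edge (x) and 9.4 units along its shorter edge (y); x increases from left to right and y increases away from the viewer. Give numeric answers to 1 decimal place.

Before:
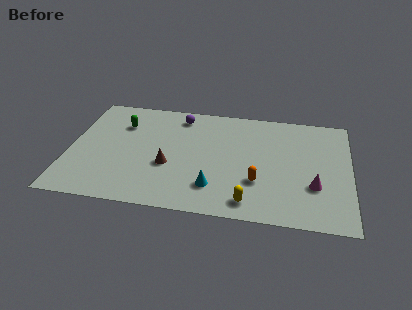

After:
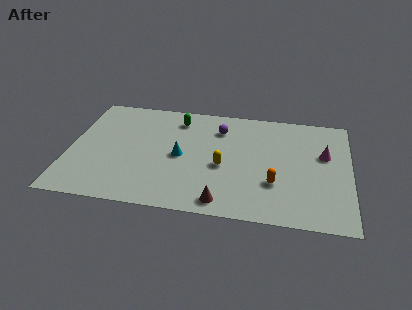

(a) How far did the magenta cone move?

2.7

The magenta cone moved from about (13.2, 3.1) to (13.7, 5.8), a distance of √(0.5² + 2.7²) ≈ 2.7.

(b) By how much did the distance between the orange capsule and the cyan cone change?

+2.9

Before: roughly 2.4 units apart; after: 5.3. That's 2.9 units further apart.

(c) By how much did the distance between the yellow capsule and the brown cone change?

-2.1

They were about 5.0 units apart before and 2.9 after — 2.1 units closer together.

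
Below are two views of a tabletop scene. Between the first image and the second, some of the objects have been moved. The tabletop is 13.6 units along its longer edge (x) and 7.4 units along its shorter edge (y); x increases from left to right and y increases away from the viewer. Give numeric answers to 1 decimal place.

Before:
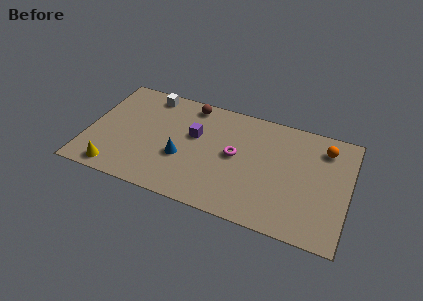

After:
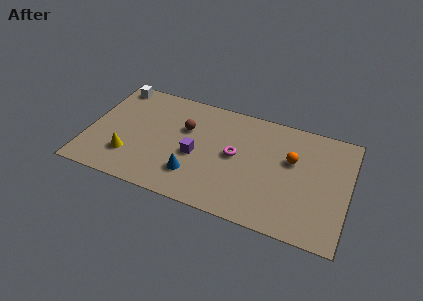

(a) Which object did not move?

the magenta torus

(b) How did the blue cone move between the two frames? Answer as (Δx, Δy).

(0.7, -0.9)

The blue cone was at about (5.0, 2.8) and moved to about (5.7, 1.9).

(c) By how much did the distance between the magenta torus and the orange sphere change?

-1.9

They were about 4.9 units apart before and 3.0 after — 1.9 units closer together.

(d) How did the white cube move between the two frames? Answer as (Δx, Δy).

(-1.9, 0.1)

The white cube started near (2.9, 6.5) and ended near (1.0, 6.6).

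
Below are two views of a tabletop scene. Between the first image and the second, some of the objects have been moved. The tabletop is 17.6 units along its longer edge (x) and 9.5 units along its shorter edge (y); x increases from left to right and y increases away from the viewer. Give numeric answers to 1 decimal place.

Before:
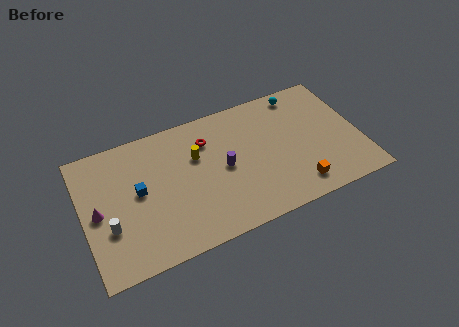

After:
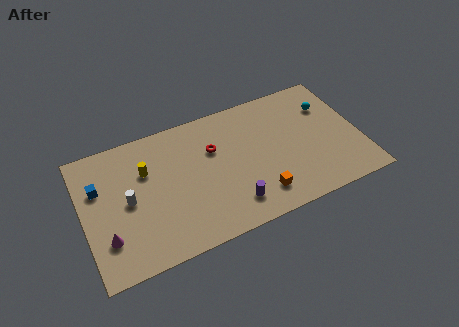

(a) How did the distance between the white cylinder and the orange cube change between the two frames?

-3.3

Before: roughly 11.8 units apart; after: 8.5. That's 3.3 units closer together.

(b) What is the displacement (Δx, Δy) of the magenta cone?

(0.4, -2.0)

The magenta cone started near (0.9, 4.6) and ended near (1.3, 2.6).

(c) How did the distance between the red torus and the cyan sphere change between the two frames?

+1.2

The distance was about 6.3 in the first image and 7.5 in the second, so they moved 1.2 units further apart.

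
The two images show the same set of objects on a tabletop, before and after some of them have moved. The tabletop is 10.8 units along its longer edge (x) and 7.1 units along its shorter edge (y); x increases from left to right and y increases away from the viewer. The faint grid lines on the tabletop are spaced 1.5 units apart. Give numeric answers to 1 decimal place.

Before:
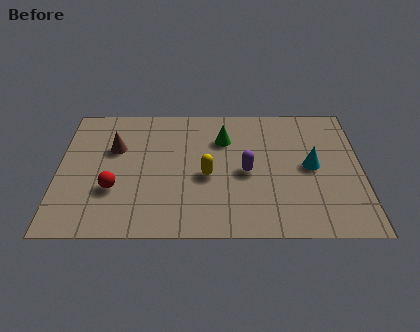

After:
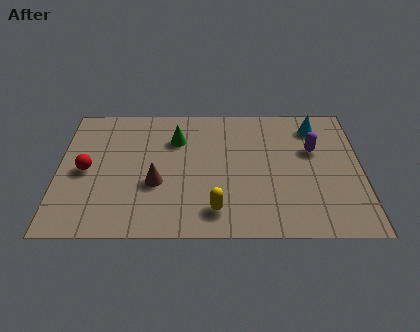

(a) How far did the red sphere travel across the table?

1.4

The red sphere was near (2.0, 2.4) before and (1.0, 3.4) after, so it travelled √(1.0² + 1.0²) ≈ 1.4 units.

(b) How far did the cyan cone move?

2.2

The cyan cone was near (9.0, 3.6) before and (9.2, 5.8) after, so it travelled √(0.2² + 2.2²) ≈ 2.2 units.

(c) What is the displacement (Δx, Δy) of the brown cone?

(1.5, -1.9)

From the two frames, the brown cone sits at roughly (2.0, 4.6) before and (3.5, 2.7) after.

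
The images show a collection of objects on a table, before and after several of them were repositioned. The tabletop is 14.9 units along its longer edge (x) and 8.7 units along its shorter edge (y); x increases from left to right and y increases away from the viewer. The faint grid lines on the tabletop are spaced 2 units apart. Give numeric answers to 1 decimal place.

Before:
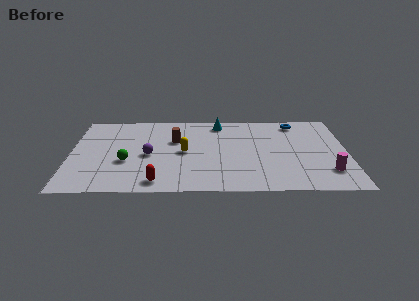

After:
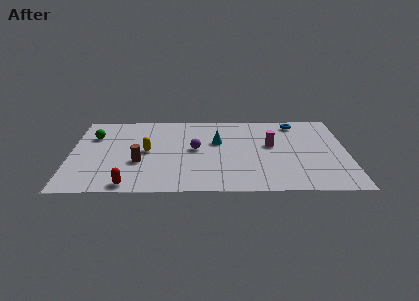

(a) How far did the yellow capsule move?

2.0

The yellow capsule moved from about (6.1, 4.3) to (4.1, 4.4), a distance of √(2.0² + 0.1²) ≈ 2.0.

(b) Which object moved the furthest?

the magenta cylinder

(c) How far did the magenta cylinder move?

4.2

The magenta cylinder moved from about (13.8, 2.1) to (10.8, 5.0), a distance of √(3.0² + 2.9²) ≈ 4.2.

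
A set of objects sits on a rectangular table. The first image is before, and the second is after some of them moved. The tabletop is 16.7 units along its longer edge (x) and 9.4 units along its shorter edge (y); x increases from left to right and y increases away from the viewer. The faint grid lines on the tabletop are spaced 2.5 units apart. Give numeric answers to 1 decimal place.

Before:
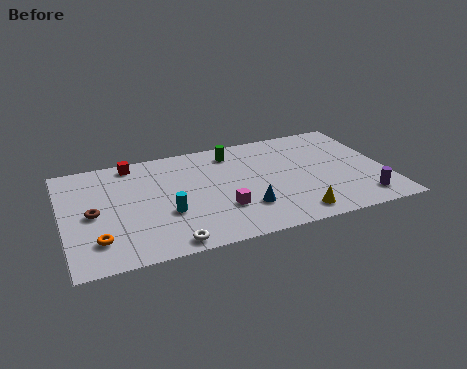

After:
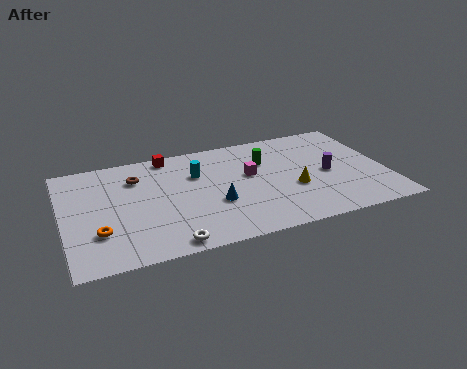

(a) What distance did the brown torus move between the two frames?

3.5

From (1.5, 4.5) to (3.9, 7.0), the brown torus covered √(2.4² + 2.5²) ≈ 3.5 units.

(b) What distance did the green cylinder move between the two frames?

2.1

The green cylinder moved from about (9.0, 7.8) to (10.6, 6.5), a distance of √(1.6² + 1.3²) ≈ 2.1.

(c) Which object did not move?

the white torus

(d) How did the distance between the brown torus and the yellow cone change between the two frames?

-2.0

The distance was about 10.6 in the first image and 8.6 in the second, so they moved 2.0 units closer together.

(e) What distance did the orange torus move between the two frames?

0.6

The orange torus was near (1.6, 2.2) before and (1.7, 2.8) after, so it travelled √(0.1² + 0.6²) ≈ 0.6 units.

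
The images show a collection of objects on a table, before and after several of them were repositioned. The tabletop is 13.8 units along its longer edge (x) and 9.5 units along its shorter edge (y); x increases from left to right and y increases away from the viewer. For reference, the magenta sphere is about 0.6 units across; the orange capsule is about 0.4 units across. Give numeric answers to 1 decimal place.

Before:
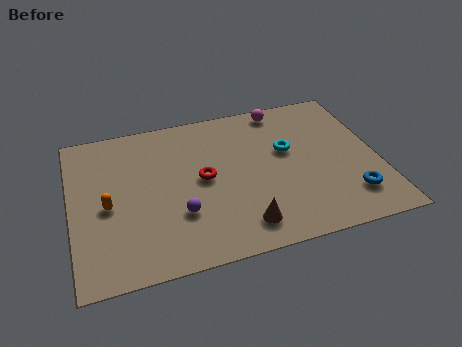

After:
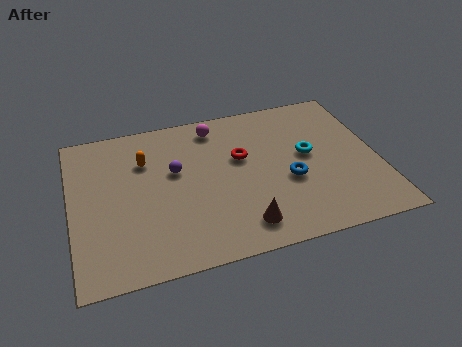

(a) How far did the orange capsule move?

3.0

The orange capsule moved from about (1.6, 4.3) to (3.4, 6.7), a distance of √(1.8² + 2.4²) ≈ 3.0.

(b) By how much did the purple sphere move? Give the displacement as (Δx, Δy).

(0.0, 2.7)

From the two frames, the purple sphere sits at roughly (4.7, 3.0) before and (4.7, 5.7) after.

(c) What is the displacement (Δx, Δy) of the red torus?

(1.8, 0.9)

From the two frames, the red torus sits at roughly (5.9, 4.9) before and (7.7, 5.8) after.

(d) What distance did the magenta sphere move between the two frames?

3.1

From (9.8, 8.5) to (6.7, 8.1), the magenta sphere covered √(3.1² + 0.4²) ≈ 3.1 units.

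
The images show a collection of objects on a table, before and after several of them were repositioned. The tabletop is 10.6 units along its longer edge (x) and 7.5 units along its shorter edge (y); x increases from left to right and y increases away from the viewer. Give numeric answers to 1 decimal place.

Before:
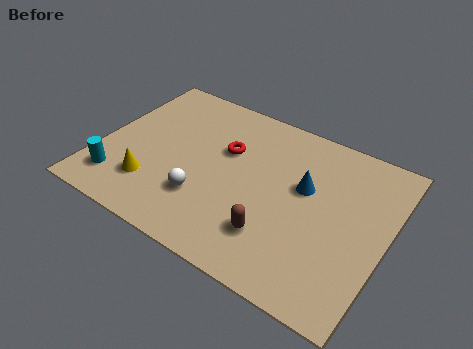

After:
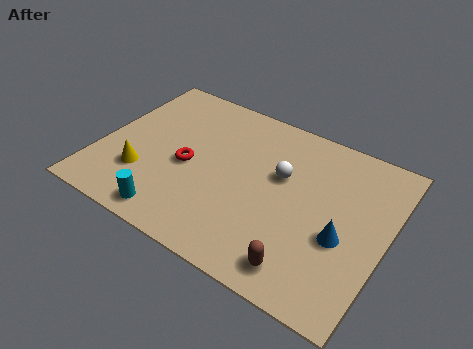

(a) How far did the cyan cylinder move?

2.3

The cyan cylinder was near (1.0, 1.5) before and (3.2, 0.9) after, so it travelled √(2.2² + 0.6²) ≈ 2.3 units.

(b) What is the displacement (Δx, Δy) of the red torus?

(-1.2, -1.4)

The red torus was at about (4.5, 4.8) and moved to about (3.3, 3.4).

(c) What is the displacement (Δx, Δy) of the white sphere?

(2.5, 2.4)

The white sphere was at about (4.1, 2.2) and moved to about (6.6, 4.6).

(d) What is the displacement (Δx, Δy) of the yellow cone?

(-0.4, 0.3)

The yellow cone started near (2.2, 1.9) and ended near (1.8, 2.2).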